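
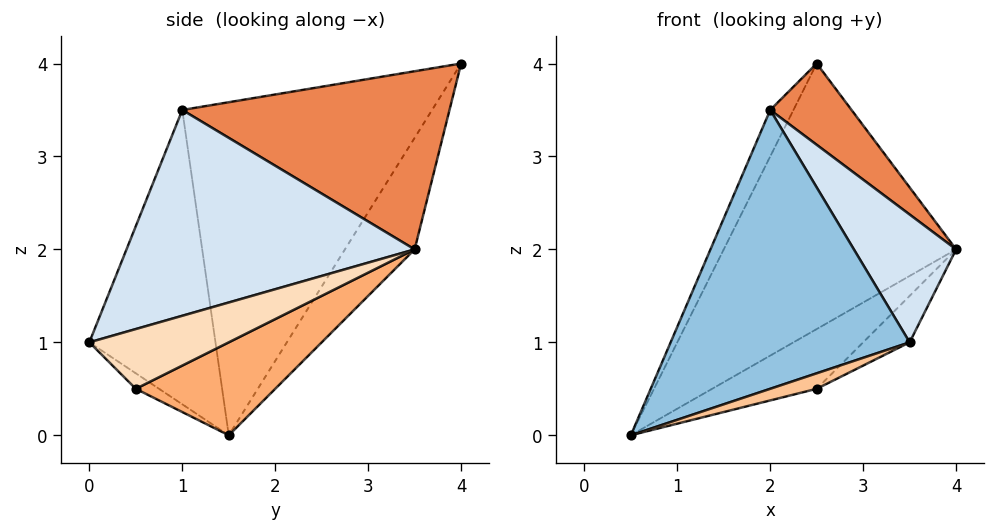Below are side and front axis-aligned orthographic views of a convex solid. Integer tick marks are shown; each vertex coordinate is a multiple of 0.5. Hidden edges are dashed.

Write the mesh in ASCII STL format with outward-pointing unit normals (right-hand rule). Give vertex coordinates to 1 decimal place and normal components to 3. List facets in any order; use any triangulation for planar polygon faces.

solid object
 facet normal -0.262 0.872 -0.414
  outer loop
   vertex 2.5 4.0 4.0
   vertex 4.0 3.5 2.0
   vertex 0.5 1.5 0.0
  endloop
 endfacet
 facet normal -0.465 -0.882 0.073
  outer loop
   vertex 2.0 1.0 3.5
   vertex 0.5 1.5 0.0
   vertex 3.5 0.0 1.0
  endloop
 endfacet
 facet normal -0.911 0.085 0.403
  outer loop
   vertex 2.0 1.0 3.5
   vertex 2.5 4.0 4.0
   vertex 0.5 1.5 0.0
  endloop
 endfacet
 facet normal 0.772 -0.274 0.573
  outer loop
   vertex 2.0 1.0 3.5
   vertex 3.5 0.0 1.0
   vertex 4.0 3.5 2.0
  endloop
 endfacet
 facet normal 0.751 -0.228 0.620
  outer loop
   vertex 2.0 1.0 3.5
   vertex 4.0 3.5 2.0
   vertex 2.5 4.0 4.0
  endloop
 endfacet
 facet normal 0.358 0.268 -0.894
  outer loop
   vertex 2.5 0.5 0.5
   vertex 0.5 1.5 0.0
   vertex 4.0 3.5 2.0
  endloop
 endfacet
 facet normal -0.447 -0.894 0.000
  outer loop
   vertex 2.5 0.5 0.5
   vertex 3.5 0.0 1.0
   vertex 0.5 1.5 0.0
  endloop
 endfacet
 facet normal 0.507 0.169 -0.845
  outer loop
   vertex 2.5 0.5 0.5
   vertex 4.0 3.5 2.0
   vertex 3.5 0.0 1.0
  endloop
 endfacet
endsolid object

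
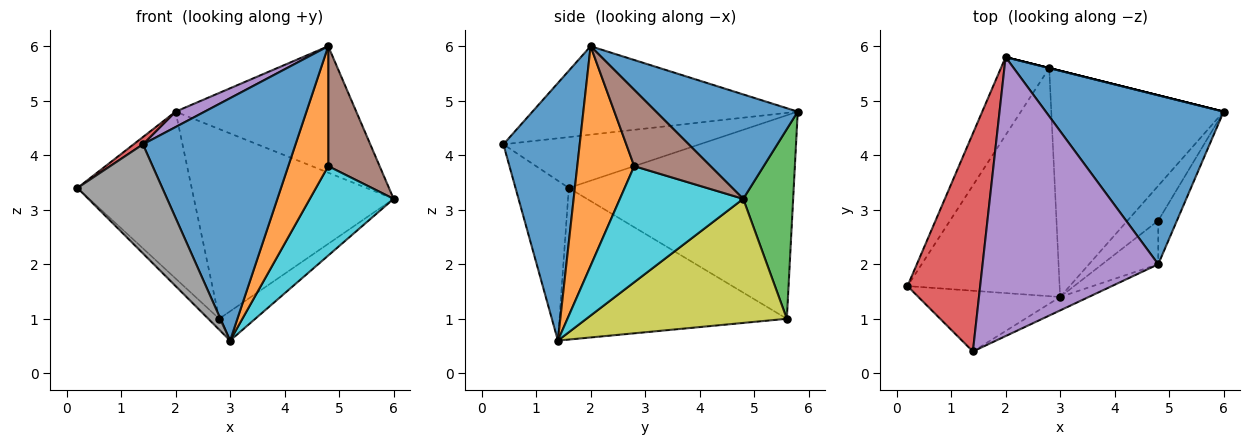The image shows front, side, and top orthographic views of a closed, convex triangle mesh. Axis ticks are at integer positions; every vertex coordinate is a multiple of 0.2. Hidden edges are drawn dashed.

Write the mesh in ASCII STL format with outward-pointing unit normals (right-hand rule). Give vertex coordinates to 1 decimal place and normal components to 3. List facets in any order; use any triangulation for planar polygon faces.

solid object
 facet normal 0.425 0.542 0.725
  outer loop
   vertex 4.8 2.0 6.0
   vertex 6.0 4.8 3.2
   vertex 2.0 5.8 4.8
  endloop
 endfacet
 facet normal -0.872 0.443 -0.207
  outer loop
   vertex 2.8 5.6 1.0
   vertex 0.2 1.6 3.4
   vertex 2.0 5.8 4.8
  endloop
 endfacet
 facet normal 0.243 0.970 0.000
  outer loop
   vertex 2.8 5.6 1.0
   vertex 2.0 5.8 4.8
   vertex 6.0 4.8 3.2
  endloop
 endfacet
 facet normal -0.573 -0.027 0.819
  outer loop
   vertex 1.4 0.4 4.2
   vertex 2.0 5.8 4.8
   vertex 0.2 1.6 3.4
  endloop
 endfacet
 facet normal -0.449 -0.049 0.892
  outer loop
   vertex 1.4 0.4 4.2
   vertex 4.8 2.0 6.0
   vertex 2.0 5.8 4.8
  endloop
 endfacet
 facet normal 0.813 -0.547 -0.199
  outer loop
   vertex 4.8 2.8 3.8
   vertex 6.0 4.8 3.2
   vertex 4.8 2.0 6.0
  endloop
 endfacet
 facet normal -0.705 0.034 -0.708
  outer loop
   vertex 3.0 1.4 0.6
   vertex 0.2 1.6 3.4
   vertex 2.8 5.6 1.0
  endloop
 endfacet
 facet normal -0.481 -0.766 -0.427
  outer loop
   vertex 3.0 1.4 0.6
   vertex 1.4 0.4 4.2
   vertex 0.2 1.6 3.4
  endloop
 endfacet
 facet normal 0.581 0.105 -0.807
  outer loop
   vertex 3.0 1.4 0.6
   vertex 2.8 5.6 1.0
   vertex 6.0 4.8 3.2
  endloop
 endfacet
 facet normal 0.808 -0.549 -0.214
  outer loop
   vertex 3.0 1.4 0.6
   vertex 6.0 4.8 3.2
   vertex 4.8 2.8 3.8
  endloop
 endfacet
 facet normal 0.447 -0.893 -0.050
  outer loop
   vertex 3.0 1.4 0.6
   vertex 4.8 2.0 6.0
   vertex 1.4 0.4 4.2
  endloop
 endfacet
 facet normal 0.801 -0.562 -0.205
  outer loop
   vertex 3.0 1.4 0.6
   vertex 4.8 2.8 3.8
   vertex 4.8 2.0 6.0
  endloop
 endfacet
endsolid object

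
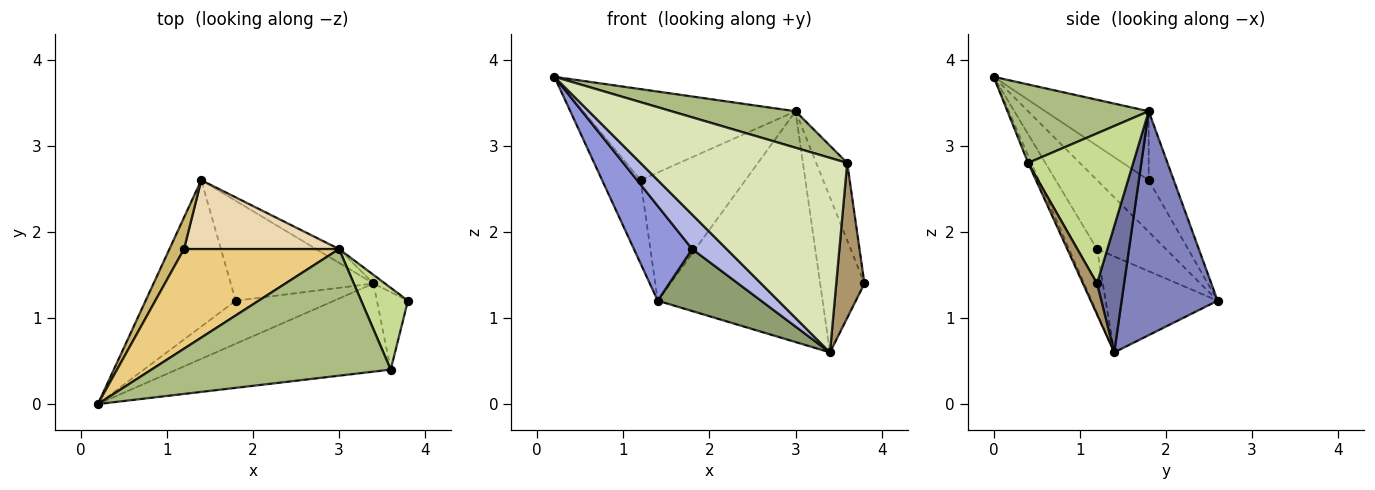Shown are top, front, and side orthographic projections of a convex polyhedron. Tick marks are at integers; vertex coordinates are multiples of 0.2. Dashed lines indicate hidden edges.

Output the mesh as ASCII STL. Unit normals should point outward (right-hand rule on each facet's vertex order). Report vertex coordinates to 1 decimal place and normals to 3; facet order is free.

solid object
 facet normal 0.521 0.852 -0.047
  outer loop
   vertex 3.0 1.8 3.4
   vertex 3.8 1.2 1.4
   vertex 3.4 1.4 0.6
  endloop
 endfacet
 facet normal 0.502 0.863 -0.052
  outer loop
   vertex 3.0 1.8 3.4
   vertex 3.4 1.4 0.6
   vertex 1.4 2.6 1.2
  endloop
 endfacet
 facet normal -0.540 -0.457 -0.706
  outer loop
   vertex 1.8 1.2 1.8
   vertex 0.2 0.0 3.8
   vertex 1.4 2.6 1.2
  endloop
 endfacet
 facet normal -0.453 -0.557 -0.696
  outer loop
   vertex 1.8 1.2 1.8
   vertex 3.4 1.4 0.6
   vertex 0.2 0.0 3.8
  endloop
 endfacet
 facet normal -0.496 -0.458 -0.738
  outer loop
   vertex 1.8 1.2 1.8
   vertex 1.4 2.6 1.2
   vertex 3.4 1.4 0.6
  endloop
 endfacet
 facet normal 0.301 -0.264 0.916
  outer loop
   vertex 3.6 0.4 2.8
   vertex 3.0 1.8 3.4
   vertex 0.2 0.0 3.8
  endloop
 endfacet
 facet normal 0.919 0.271 0.286
  outer loop
   vertex 3.6 0.4 2.8
   vertex 3.8 1.2 1.4
   vertex 3.0 1.8 3.4
  endloop
 endfacet
 facet normal -0.014 -0.911 -0.413
  outer loop
   vertex 3.6 0.4 2.8
   vertex 0.2 0.0 3.8
   vertex 3.4 1.4 0.6
  endloop
 endfacet
 facet normal 0.408 -0.816 -0.408
  outer loop
   vertex 3.6 0.4 2.8
   vertex 3.4 1.4 0.6
   vertex 3.8 1.2 1.4
  endloop
 endfacet
 facet normal -0.783 0.582 0.221
  outer loop
   vertex 1.2 1.8 2.6
   vertex 1.4 2.6 1.2
   vertex 0.2 0.0 3.8
  endloop
 endfacet
 facet normal -0.312 0.641 0.701
  outer loop
   vertex 1.2 1.8 2.6
   vertex 0.2 0.0 3.8
   vertex 3.0 1.8 3.4
  endloop
 endfacet
 facet normal -0.206 0.862 0.463
  outer loop
   vertex 1.2 1.8 2.6
   vertex 3.0 1.8 3.4
   vertex 1.4 2.6 1.2
  endloop
 endfacet
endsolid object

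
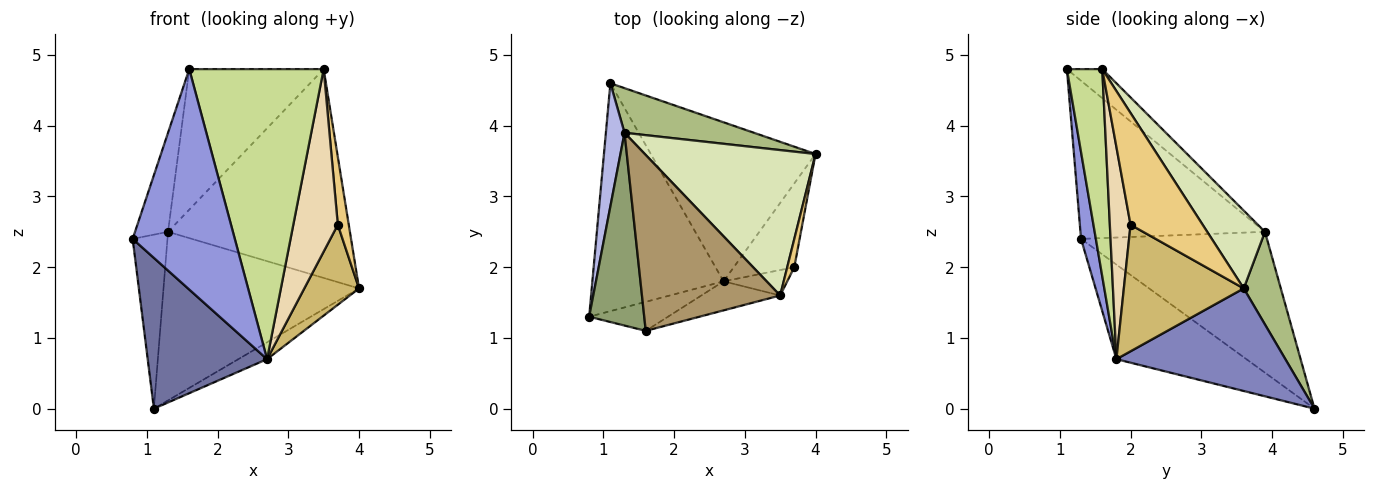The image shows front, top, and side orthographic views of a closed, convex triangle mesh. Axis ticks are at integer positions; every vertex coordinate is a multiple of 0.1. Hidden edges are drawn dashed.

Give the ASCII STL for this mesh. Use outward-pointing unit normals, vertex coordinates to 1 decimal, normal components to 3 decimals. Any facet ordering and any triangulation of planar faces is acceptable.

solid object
 facet normal -0.515 -0.473 -0.715
  outer loop
   vertex 2.7 1.8 0.7
   vertex 0.8 1.3 2.4
   vertex 1.1 4.6 0.0
  endloop
 endfacet
 facet normal 0.526 0.089 -0.845
  outer loop
   vertex 2.7 1.8 0.7
   vertex 1.1 4.6 0.0
   vertex 4.0 3.6 1.7
  endloop
 endfacet
 facet normal 0.143 -0.981 -0.129
  outer loop
   vertex 2.7 1.8 0.7
   vertex 1.6 1.1 4.8
   vertex 0.8 1.3 2.4
  endloop
 endfacet
 facet normal -0.975 0.182 0.129
  outer loop
   vertex 1.3 3.9 2.5
   vertex 1.1 4.6 0.0
   vertex 0.8 1.3 2.4
  endloop
 endfacet
 facet normal -0.931 0.167 0.324
  outer loop
   vertex 1.3 3.9 2.5
   vertex 0.8 1.3 2.4
   vertex 1.6 1.1 4.8
  endloop
 endfacet
 facet normal 0.180 0.951 0.252
  outer loop
   vertex 1.3 3.9 2.5
   vertex 4.0 3.6 1.7
   vertex 1.1 4.6 0.0
  endloop
 endfacet
 facet normal 0.253 -0.963 -0.096
  outer loop
   vertex 3.5 1.6 4.8
   vertex 1.6 1.1 4.8
   vertex 2.7 1.8 0.7
  endloop
 endfacet
 facet normal 0.252 0.794 0.553
  outer loop
   vertex 3.5 1.6 4.8
   vertex 4.0 3.6 1.7
   vertex 1.3 3.9 2.5
  endloop
 endfacet
 facet normal -0.162 0.616 0.771
  outer loop
   vertex 3.5 1.6 4.8
   vertex 1.3 3.9 2.5
   vertex 1.6 1.1 4.8
  endloop
 endfacet
 facet normal 0.834 -0.381 -0.399
  outer loop
   vertex 3.7 2.0 2.6
   vertex 2.7 1.8 0.7
   vertex 4.0 3.6 1.7
  endloop
 endfacet
 facet normal 0.987 -0.150 0.062
  outer loop
   vertex 3.7 2.0 2.6
   vertex 4.0 3.6 1.7
   vertex 3.5 1.6 4.8
  endloop
 endfacet
 facet normal 0.418 -0.900 -0.126
  outer loop
   vertex 3.7 2.0 2.6
   vertex 3.5 1.6 4.8
   vertex 2.7 1.8 0.7
  endloop
 endfacet
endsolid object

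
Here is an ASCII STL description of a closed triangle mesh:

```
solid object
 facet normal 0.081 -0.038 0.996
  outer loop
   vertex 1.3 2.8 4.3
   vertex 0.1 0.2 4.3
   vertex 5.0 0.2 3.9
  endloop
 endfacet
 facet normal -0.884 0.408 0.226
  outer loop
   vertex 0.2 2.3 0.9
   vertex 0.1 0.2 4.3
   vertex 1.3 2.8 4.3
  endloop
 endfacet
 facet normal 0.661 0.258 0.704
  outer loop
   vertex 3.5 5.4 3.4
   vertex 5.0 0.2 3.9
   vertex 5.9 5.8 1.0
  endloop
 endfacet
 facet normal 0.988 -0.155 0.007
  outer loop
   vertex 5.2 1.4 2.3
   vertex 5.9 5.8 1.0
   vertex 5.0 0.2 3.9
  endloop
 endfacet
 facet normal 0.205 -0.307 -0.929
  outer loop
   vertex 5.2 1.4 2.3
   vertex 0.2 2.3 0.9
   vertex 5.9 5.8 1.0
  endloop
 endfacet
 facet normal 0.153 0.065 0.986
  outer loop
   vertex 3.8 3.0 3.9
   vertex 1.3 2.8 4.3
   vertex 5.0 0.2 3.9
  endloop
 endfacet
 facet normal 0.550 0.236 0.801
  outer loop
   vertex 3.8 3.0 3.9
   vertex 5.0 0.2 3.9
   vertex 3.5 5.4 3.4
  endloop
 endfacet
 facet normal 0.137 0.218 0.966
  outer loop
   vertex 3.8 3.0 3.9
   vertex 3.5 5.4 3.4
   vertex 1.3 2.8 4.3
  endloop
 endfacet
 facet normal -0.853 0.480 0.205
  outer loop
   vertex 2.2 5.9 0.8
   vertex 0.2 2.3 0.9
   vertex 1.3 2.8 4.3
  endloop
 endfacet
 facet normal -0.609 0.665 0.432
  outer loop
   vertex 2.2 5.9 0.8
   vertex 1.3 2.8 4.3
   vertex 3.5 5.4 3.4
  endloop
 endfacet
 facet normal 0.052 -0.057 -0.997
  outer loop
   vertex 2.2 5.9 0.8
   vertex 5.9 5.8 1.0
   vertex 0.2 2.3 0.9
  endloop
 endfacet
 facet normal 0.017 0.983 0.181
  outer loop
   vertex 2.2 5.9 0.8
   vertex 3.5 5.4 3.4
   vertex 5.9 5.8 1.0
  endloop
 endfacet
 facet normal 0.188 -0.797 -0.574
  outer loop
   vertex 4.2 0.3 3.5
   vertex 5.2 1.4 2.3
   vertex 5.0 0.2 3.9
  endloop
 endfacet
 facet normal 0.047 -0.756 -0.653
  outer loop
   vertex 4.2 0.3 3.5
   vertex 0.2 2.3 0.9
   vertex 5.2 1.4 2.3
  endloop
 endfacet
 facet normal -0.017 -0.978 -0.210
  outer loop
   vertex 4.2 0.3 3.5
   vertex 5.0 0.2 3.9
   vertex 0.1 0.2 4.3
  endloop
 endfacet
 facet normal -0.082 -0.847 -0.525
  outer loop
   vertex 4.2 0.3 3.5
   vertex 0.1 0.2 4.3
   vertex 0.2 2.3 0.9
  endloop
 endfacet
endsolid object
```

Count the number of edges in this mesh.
24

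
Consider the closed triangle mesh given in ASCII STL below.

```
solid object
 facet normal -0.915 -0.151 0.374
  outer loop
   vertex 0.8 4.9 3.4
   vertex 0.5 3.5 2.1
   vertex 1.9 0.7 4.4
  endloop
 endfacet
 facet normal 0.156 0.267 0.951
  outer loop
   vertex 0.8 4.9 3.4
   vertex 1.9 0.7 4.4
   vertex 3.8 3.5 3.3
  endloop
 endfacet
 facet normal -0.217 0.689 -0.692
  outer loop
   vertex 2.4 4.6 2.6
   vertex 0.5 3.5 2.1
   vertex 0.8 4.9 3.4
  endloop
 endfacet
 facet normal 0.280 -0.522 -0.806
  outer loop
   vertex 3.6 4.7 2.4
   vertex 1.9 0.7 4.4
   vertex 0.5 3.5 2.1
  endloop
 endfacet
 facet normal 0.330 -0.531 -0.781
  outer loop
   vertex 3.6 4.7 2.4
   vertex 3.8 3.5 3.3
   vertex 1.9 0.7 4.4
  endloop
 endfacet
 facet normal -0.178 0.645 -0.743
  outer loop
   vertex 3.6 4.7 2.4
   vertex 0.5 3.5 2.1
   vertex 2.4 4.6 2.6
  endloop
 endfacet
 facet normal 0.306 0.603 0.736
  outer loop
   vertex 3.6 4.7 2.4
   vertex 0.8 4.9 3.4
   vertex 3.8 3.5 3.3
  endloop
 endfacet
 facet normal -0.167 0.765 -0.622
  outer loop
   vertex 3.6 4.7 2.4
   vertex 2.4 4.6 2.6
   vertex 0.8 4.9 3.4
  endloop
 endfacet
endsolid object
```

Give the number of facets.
8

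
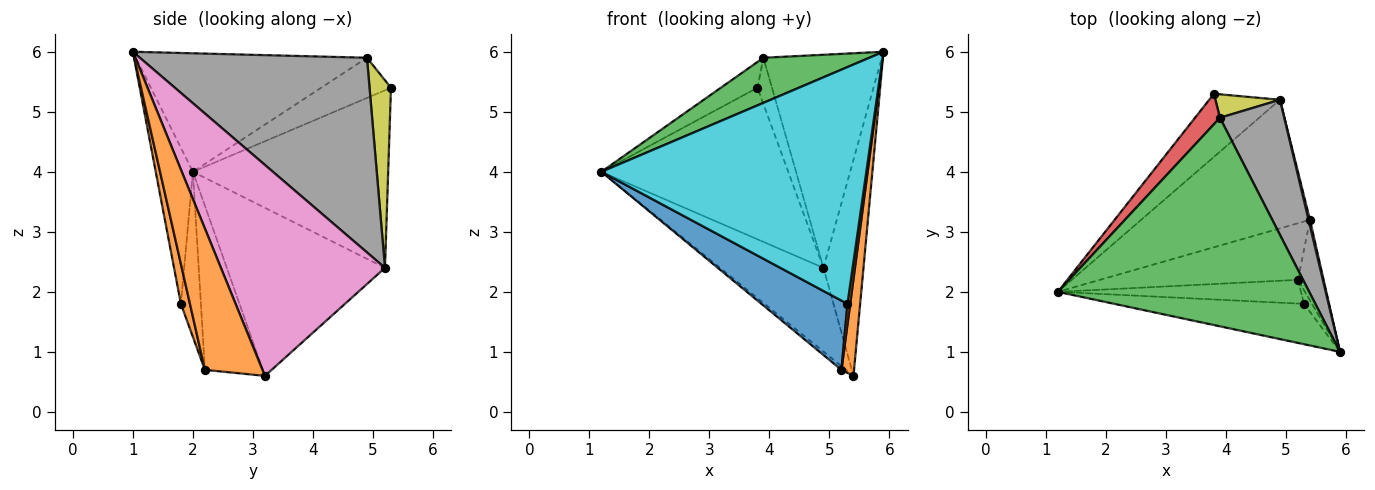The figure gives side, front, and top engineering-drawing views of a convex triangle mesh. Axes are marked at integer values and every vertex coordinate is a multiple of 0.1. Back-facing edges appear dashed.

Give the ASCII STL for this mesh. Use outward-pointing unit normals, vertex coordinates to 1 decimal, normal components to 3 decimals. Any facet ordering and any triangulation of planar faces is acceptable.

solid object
 facet normal -0.637 0.050 -0.769
  outer loop
   vertex 5.2 2.2 0.7
   vertex 1.2 2.0 4.0
   vertex 5.4 3.2 0.6
  endloop
 endfacet
 facet normal 0.962 -0.210 -0.175
  outer loop
   vertex 5.2 2.2 0.7
   vertex 5.4 3.2 0.6
   vertex 5.9 1.0 6.0
  endloop
 endfacet
 facet normal -0.419 -0.192 0.888
  outer loop
   vertex 3.9 4.9 5.9
   vertex 1.2 2.0 4.0
   vertex 5.9 1.0 6.0
  endloop
 endfacet
 facet normal -0.776 0.407 0.481
  outer loop
   vertex 3.9 4.9 5.9
   vertex 3.8 5.3 5.4
   vertex 1.2 2.0 4.0
  endloop
 endfacet
 facet normal -0.694 0.664 -0.277
  outer loop
   vertex 4.9 5.2 2.4
   vertex 1.2 2.0 4.0
   vertex 3.8 5.3 5.4
  endloop
 endfacet
 facet normal -0.641 0.419 -0.643
  outer loop
   vertex 4.9 5.2 2.4
   vertex 5.4 3.2 0.6
   vertex 1.2 2.0 4.0
  endloop
 endfacet
 facet normal 0.971 0.237 0.007
  outer loop
   vertex 4.9 5.2 2.4
   vertex 5.9 1.0 6.0
   vertex 5.4 3.2 0.6
  endloop
 endfacet
 facet normal 0.851 0.444 0.281
  outer loop
   vertex 4.9 5.2 2.4
   vertex 3.9 4.9 5.9
   vertex 5.9 1.0 6.0
  endloop
 endfacet
 facet normal 0.795 0.541 0.274
  outer loop
   vertex 4.9 5.2 2.4
   vertex 3.8 5.3 5.4
   vertex 3.9 4.9 5.9
  endloop
 endfacet
 facet normal -0.137 -0.976 -0.166
  outer loop
   vertex 5.3 1.8 1.8
   vertex 5.9 1.0 6.0
   vertex 1.2 2.0 4.0
  endloop
 endfacet
 facet normal -0.215 -0.924 -0.316
  outer loop
   vertex 5.3 1.8 1.8
   vertex 1.2 2.0 4.0
   vertex 5.2 2.2 0.7
  endloop
 endfacet
 facet normal 0.941 -0.282 -0.188
  outer loop
   vertex 5.3 1.8 1.8
   vertex 5.2 2.2 0.7
   vertex 5.9 1.0 6.0
  endloop
 endfacet
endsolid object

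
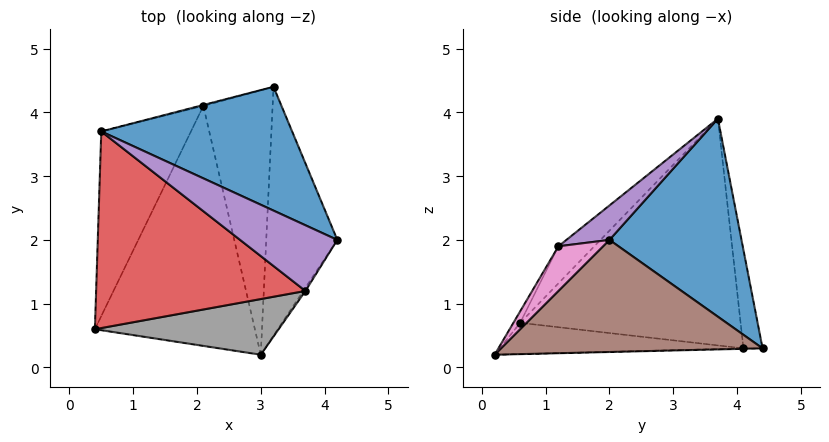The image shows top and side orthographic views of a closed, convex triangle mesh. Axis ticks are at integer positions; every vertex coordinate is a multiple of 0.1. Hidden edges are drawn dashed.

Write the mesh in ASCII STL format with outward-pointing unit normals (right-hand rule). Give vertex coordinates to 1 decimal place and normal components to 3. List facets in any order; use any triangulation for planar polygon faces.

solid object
 facet normal 0.565 0.621 0.544
  outer loop
   vertex 3.2 4.4 0.3
   vertex 0.5 3.7 3.9
   vertex 4.2 2.0 2.0
  endloop
 endfacet
 facet normal -0.861 0.379 -0.340
  outer loop
   vertex 2.1 4.1 0.3
   vertex 0.4 0.6 0.7
   vertex 0.5 3.7 3.9
  endloop
 endfacet
 facet normal -0.263 0.965 -0.010
  outer loop
   vertex 2.1 4.1 0.3
   vertex 0.5 3.7 3.9
   vertex 3.2 4.4 0.3
  endloop
 endfacet
 facet normal -0.123 -0.711 0.693
  outer loop
   vertex 3.7 1.2 1.9
   vertex 0.5 3.7 3.9
   vertex 0.4 0.6 0.7
  endloop
 endfacet
 facet normal 0.317 -0.310 0.896
  outer loop
   vertex 3.7 1.2 1.9
   vertex 4.2 2.0 2.0
   vertex 0.5 3.7 3.9
  endloop
 endfacet
 facet normal 0.844 -0.027 -0.535
  outer loop
   vertex 3.0 0.2 0.2
   vertex 3.2 4.4 0.3
   vertex 4.2 2.0 2.0
  endloop
 endfacet
 facet normal 0.850 -0.526 -0.040
  outer loop
   vertex 3.0 0.2 0.2
   vertex 4.2 2.0 2.0
   vertex 3.7 1.2 1.9
  endloop
 endfacet
 facet normal -0.032 -0.856 0.517
  outer loop
   vertex 3.0 0.2 0.2
   vertex 3.7 1.2 1.9
   vertex 0.4 0.6 0.7
  endloop
 endfacet
 facet normal -0.192 -0.019 -0.981
  outer loop
   vertex 3.0 0.2 0.2
   vertex 0.4 0.6 0.7
   vertex 2.1 4.1 0.3
  endloop
 endfacet
 facet normal -0.007 0.024 -1.000
  outer loop
   vertex 3.0 0.2 0.2
   vertex 2.1 4.1 0.3
   vertex 3.2 4.4 0.3
  endloop
 endfacet
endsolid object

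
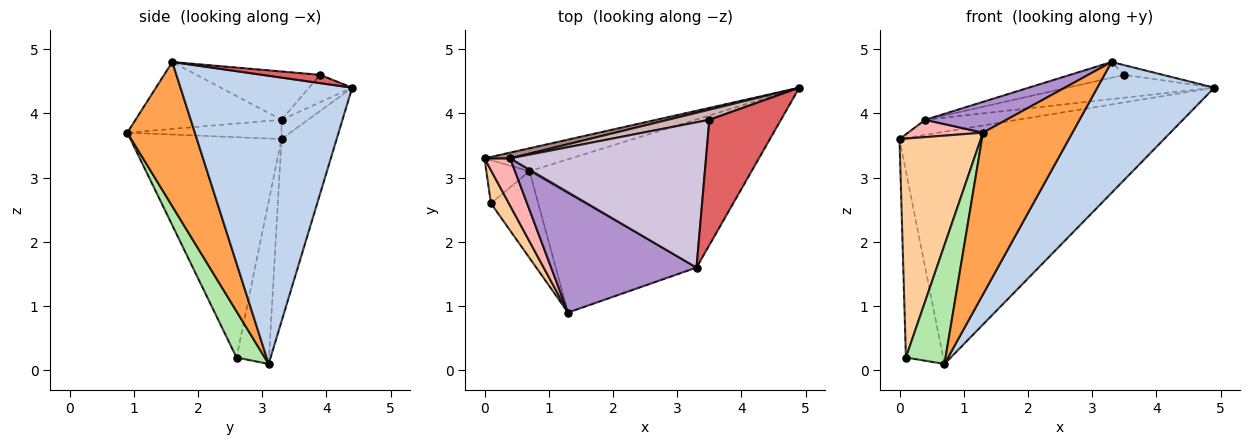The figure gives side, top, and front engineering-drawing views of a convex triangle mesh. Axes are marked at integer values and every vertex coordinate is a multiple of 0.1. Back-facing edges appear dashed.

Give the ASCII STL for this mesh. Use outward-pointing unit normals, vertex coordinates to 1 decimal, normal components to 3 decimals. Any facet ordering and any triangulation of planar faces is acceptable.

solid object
 facet normal -0.203 0.974 -0.096
  outer loop
   vertex 0.7 3.1 0.1
   vertex 0.0 3.3 3.6
   vertex 4.9 4.4 4.4
  endloop
 endfacet
 facet normal 0.697 -0.475 -0.537
  outer loop
   vertex 3.3 1.6 4.8
   vertex 0.7 3.1 0.1
   vertex 4.9 4.4 4.4
  endloop
 endfacet
 facet normal 0.520 -0.688 -0.507
  outer loop
   vertex 3.3 1.6 4.8
   vertex 1.3 0.9 3.7
   vertex 0.7 3.1 0.1
  endloop
 endfacet
 facet normal -0.878 -0.473 0.072
  outer loop
   vertex 0.1 2.6 0.2
   vertex 1.3 0.9 3.7
   vertex 0.0 3.3 3.6
  endloop
 endfacet
 facet normal -0.647 0.743 -0.172
  outer loop
   vertex 0.1 2.6 0.2
   vertex 0.0 3.3 3.6
   vertex 0.7 3.1 0.1
  endloop
 endfacet
 facet normal 0.498 -0.700 -0.511
  outer loop
   vertex 0.1 2.6 0.2
   vertex 0.7 3.1 0.1
   vertex 1.3 0.9 3.7
  endloop
 endfacet
 facet normal 0.114 0.076 0.991
  outer loop
   vertex 3.5 3.9 4.6
   vertex 3.3 1.6 4.8
   vertex 4.9 4.4 4.4
  endloop
 endfacet
 facet normal -0.576 -0.280 0.768
  outer loop
   vertex 0.4 3.3 3.9
   vertex 0.0 3.3 3.6
   vertex 1.3 0.9 3.7
  endloop
 endfacet
 facet normal -0.407 -0.226 0.885
  outer loop
   vertex 0.4 3.3 3.9
   vertex 1.3 0.9 3.7
   vertex 3.3 1.6 4.8
  endloop
 endfacet
 facet normal -0.238 0.105 0.966
  outer loop
   vertex 0.4 3.3 3.9
   vertex 3.3 1.6 4.8
   vertex 3.5 3.9 4.6
  endloop
 endfacet
 facet normal -0.259 0.902 0.345
  outer loop
   vertex 0.4 3.3 3.9
   vertex 4.9 4.4 4.4
   vertex 0.0 3.3 3.6
  endloop
 endfacet
 facet normal -0.259 0.883 0.392
  outer loop
   vertex 0.4 3.3 3.9
   vertex 3.5 3.9 4.6
   vertex 4.9 4.4 4.4
  endloop
 endfacet
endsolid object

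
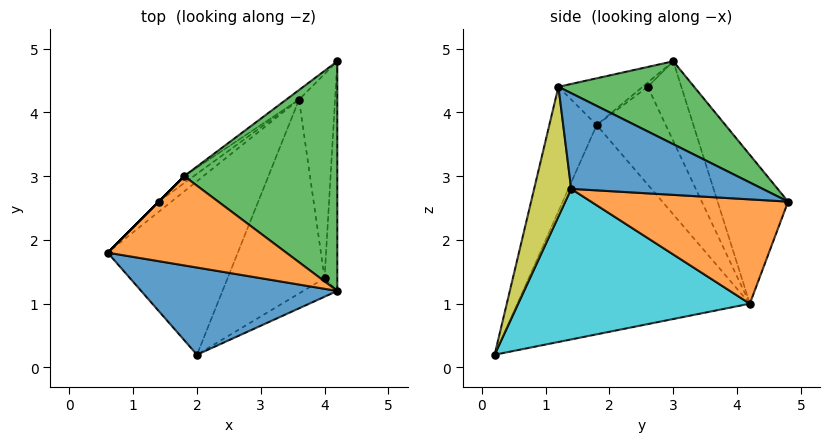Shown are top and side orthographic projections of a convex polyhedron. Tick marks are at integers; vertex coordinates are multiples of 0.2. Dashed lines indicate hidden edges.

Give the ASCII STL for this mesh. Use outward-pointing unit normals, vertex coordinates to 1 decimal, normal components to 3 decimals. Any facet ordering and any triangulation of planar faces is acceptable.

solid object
 facet normal -0.208 -0.921 0.328
  outer loop
   vertex 4.2 1.2 4.4
   vertex 0.6 1.8 3.8
   vertex 2.0 0.2 0.2
  endloop
 endfacet
 facet normal -0.222 -0.484 0.847
  outer loop
   vertex 4.2 1.2 4.4
   vertex 1.8 3.0 4.8
   vertex 0.6 1.8 3.8
  endloop
 endfacet
 facet normal 0.436 0.402 0.805
  outer loop
   vertex 4.2 1.2 4.4
   vertex 4.2 4.8 2.6
   vertex 1.8 3.0 4.8
  endloop
 endfacet
 facet normal -0.776 0.407 -0.482
  outer loop
   vertex 3.6 4.2 1.0
   vertex 2.0 0.2 0.2
   vertex 0.6 1.8 3.8
  endloop
 endfacet
 facet normal -0.630 0.774 -0.054
  outer loop
   vertex 3.6 4.2 1.0
   vertex 1.8 3.0 4.8
   vertex 4.2 4.8 2.6
  endloop
 endfacet
 facet normal -0.707 0.707 0.000
  outer loop
   vertex 1.4 2.6 4.4
   vertex 0.6 1.8 3.8
   vertex 1.8 3.0 4.8
  endloop
 endfacet
 facet normal -0.671 0.736 -0.087
  outer loop
   vertex 1.4 2.6 4.4
   vertex 3.6 4.2 1.0
   vertex 0.6 1.8 3.8
  endloop
 endfacet
 facet normal -0.664 0.744 -0.080
  outer loop
   vertex 1.4 2.6 4.4
   vertex 1.8 3.0 4.8
   vertex 3.6 4.2 1.0
  endloop
 endfacet
 facet normal 0.663 -0.728 -0.174
  outer loop
   vertex 4.0 1.4 2.8
   vertex 4.2 1.2 4.4
   vertex 2.0 0.2 0.2
  endloop
 endfacet
 facet normal 0.820 -0.222 -0.528
  outer loop
   vertex 4.0 1.4 2.8
   vertex 2.0 0.2 0.2
   vertex 3.6 4.2 1.0
  endloop
 endfacet
 facet normal 0.989 -0.066 -0.132
  outer loop
   vertex 4.0 1.4 2.8
   vertex 4.2 4.8 2.6
   vertex 4.2 1.2 4.4
  endloop
 endfacet
 facet normal 0.943 -0.075 -0.326
  outer loop
   vertex 4.0 1.4 2.8
   vertex 3.6 4.2 1.0
   vertex 4.2 4.8 2.6
  endloop
 endfacet
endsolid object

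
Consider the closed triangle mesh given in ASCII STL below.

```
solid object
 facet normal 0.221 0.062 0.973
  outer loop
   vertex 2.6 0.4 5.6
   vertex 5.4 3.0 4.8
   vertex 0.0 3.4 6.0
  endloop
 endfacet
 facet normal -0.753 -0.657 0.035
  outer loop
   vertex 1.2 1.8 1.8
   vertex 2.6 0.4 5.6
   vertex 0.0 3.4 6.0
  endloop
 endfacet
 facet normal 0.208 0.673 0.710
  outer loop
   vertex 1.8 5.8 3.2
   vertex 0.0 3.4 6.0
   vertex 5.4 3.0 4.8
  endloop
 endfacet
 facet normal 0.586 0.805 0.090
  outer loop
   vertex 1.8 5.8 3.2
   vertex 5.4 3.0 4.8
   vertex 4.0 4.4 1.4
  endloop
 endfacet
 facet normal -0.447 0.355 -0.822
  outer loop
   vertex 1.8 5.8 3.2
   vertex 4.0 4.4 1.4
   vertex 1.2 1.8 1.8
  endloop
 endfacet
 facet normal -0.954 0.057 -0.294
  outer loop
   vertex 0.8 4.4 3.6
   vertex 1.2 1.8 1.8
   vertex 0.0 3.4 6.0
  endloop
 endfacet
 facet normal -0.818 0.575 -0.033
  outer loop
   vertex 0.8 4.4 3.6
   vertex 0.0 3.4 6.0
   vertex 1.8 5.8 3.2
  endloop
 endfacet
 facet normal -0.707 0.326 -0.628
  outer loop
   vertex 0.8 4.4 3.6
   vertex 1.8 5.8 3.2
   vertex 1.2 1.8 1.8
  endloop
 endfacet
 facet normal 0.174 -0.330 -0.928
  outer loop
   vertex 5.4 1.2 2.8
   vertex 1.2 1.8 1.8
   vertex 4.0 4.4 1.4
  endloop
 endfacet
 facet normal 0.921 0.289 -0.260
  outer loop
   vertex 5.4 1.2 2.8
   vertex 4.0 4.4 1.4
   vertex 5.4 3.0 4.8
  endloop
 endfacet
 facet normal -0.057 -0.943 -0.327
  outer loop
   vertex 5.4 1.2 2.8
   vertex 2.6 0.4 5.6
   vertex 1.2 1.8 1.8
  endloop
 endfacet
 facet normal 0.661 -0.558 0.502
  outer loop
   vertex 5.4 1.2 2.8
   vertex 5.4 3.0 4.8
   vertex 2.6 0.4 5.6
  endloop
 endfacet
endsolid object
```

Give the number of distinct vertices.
8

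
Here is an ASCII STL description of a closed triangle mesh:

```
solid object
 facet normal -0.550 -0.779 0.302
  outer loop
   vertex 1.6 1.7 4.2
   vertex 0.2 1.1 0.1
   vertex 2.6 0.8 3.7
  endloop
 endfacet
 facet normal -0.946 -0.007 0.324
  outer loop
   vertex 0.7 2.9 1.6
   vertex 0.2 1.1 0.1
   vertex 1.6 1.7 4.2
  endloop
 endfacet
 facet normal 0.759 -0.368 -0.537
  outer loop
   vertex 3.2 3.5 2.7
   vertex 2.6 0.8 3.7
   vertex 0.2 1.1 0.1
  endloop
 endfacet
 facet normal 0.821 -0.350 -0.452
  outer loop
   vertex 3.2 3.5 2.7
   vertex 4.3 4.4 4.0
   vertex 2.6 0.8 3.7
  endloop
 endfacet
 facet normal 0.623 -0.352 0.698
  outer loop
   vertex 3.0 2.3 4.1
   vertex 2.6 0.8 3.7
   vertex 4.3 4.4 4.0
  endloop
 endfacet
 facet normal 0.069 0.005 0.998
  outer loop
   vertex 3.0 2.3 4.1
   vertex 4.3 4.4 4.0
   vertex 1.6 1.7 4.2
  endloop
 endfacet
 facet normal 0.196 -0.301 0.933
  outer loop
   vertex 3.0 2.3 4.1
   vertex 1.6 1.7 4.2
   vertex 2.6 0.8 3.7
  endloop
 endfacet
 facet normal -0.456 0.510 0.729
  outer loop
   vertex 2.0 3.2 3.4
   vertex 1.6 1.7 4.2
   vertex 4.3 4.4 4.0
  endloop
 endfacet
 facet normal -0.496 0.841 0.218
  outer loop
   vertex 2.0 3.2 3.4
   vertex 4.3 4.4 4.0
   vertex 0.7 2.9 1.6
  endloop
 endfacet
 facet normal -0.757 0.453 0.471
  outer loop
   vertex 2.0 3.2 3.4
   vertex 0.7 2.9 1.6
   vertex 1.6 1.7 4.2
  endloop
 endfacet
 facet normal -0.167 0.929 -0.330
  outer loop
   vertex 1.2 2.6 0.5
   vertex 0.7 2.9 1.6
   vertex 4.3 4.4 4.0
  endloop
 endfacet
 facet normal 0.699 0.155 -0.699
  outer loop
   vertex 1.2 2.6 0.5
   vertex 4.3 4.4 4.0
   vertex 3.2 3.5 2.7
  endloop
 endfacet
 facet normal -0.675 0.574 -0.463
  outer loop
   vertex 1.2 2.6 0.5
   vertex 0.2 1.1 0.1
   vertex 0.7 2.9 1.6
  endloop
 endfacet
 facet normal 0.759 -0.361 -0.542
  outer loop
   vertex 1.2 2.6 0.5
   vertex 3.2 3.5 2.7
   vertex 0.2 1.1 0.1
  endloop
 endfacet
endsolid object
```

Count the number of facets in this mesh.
14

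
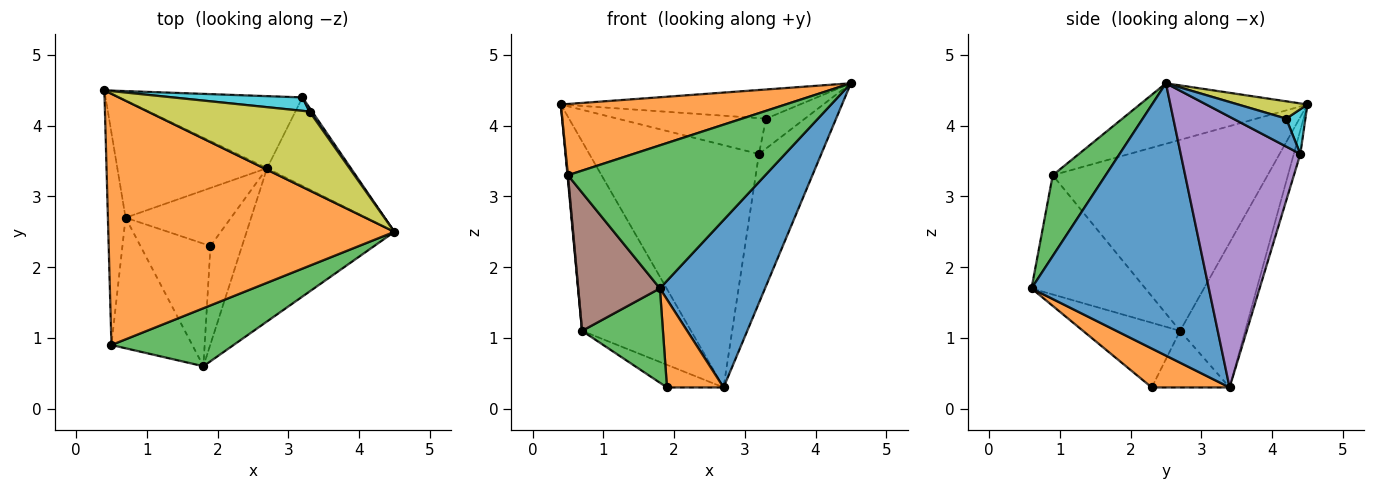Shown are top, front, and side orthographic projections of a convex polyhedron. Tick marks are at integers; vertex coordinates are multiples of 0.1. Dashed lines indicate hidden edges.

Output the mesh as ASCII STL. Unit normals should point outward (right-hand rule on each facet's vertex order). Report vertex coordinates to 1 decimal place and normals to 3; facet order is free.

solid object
 facet normal 0.779 -0.462 -0.423
  outer loop
   vertex 2.7 3.4 0.3
   vertex 4.5 2.5 4.6
   vertex 1.8 0.6 1.7
  endloop
 endfacet
 facet normal -0.199 -0.267 0.943
  outer loop
   vertex 0.5 0.9 3.3
   vertex 4.5 2.5 4.6
   vertex 0.4 4.5 4.3
  endloop
 endfacet
 facet normal 0.241 -0.899 0.365
  outer loop
   vertex 0.5 0.9 3.3
   vertex 1.8 0.6 1.7
   vertex 4.5 2.5 4.6
  endloop
 endfacet
 facet normal -0.037 0.958 -0.285
  outer loop
   vertex 3.2 4.4 3.6
   vertex 2.7 3.4 0.3
   vertex 0.4 4.5 4.3
  endloop
 endfacet
 facet normal 0.855 0.446 -0.265
  outer loop
   vertex 3.2 4.4 3.6
   vertex 4.5 2.5 4.6
   vertex 2.7 3.4 0.3
  endloop
 endfacet
 facet normal -0.712 -0.511 -0.482
  outer loop
   vertex 0.7 2.7 1.1
   vertex 1.8 0.6 1.7
   vertex 0.5 0.9 3.3
  endloop
 endfacet
 facet normal -0.453 0.758 -0.469
  outer loop
   vertex 0.7 2.7 1.1
   vertex 0.4 4.5 4.3
   vertex 2.7 3.4 0.3
  endloop
 endfacet
 facet normal -0.996 -0.002 -0.092
  outer loop
   vertex 0.7 2.7 1.1
   vertex 0.5 0.9 3.3
   vertex 0.4 4.5 4.3
  endloop
 endfacet
 facet normal 0.100 0.345 0.933
  outer loop
   vertex 3.3 4.2 4.1
   vertex 0.4 4.5 4.3
   vertex 4.5 2.5 4.6
  endloop
 endfacet
 facet normal 0.120 0.930 0.348
  outer loop
   vertex 3.3 4.2 4.1
   vertex 3.2 4.4 3.6
   vertex 0.4 4.5 4.3
  endloop
 endfacet
 facet normal 0.804 0.590 0.075
  outer loop
   vertex 3.3 4.2 4.1
   vertex 4.5 2.5 4.6
   vertex 3.2 4.4 3.6
  endloop
 endfacet
 facet normal 0.676 -0.492 -0.549
  outer loop
   vertex 1.9 2.3 0.3
   vertex 2.7 3.4 0.3
   vertex 1.8 0.6 1.7
  endloop
 endfacet
 facet normal -0.590 -0.492 -0.640
  outer loop
   vertex 1.9 2.3 0.3
   vertex 1.8 0.6 1.7
   vertex 0.7 2.7 1.1
  endloop
 endfacet
 facet normal -0.447 0.325 -0.833
  outer loop
   vertex 1.9 2.3 0.3
   vertex 0.7 2.7 1.1
   vertex 2.7 3.4 0.3
  endloop
 endfacet
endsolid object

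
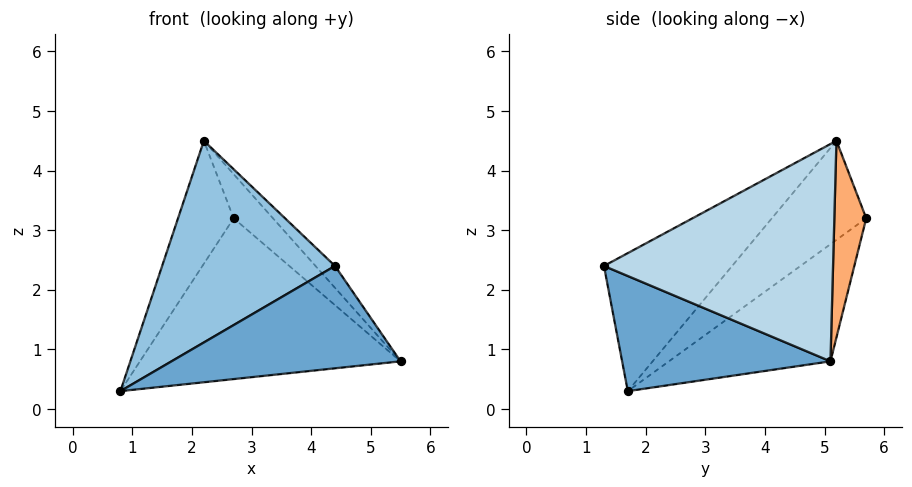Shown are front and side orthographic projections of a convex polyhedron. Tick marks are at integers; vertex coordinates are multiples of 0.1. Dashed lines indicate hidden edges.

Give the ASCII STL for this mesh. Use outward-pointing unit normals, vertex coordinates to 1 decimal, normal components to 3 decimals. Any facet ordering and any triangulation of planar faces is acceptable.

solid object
 facet normal 0.411 -0.452 -0.791
  outer loop
   vertex 4.4 1.3 2.4
   vertex 0.8 1.7 0.3
   vertex 5.5 5.1 0.8
  endloop
 endfacet
 facet normal -0.450 -0.607 0.655
  outer loop
   vertex 2.2 5.2 4.5
   vertex 0.8 1.7 0.3
   vertex 4.4 1.3 2.4
  endloop
 endfacet
 facet normal 0.746 0.063 0.663
  outer loop
   vertex 2.2 5.2 4.5
   vertex 4.4 1.3 2.4
   vertex 5.5 5.1 0.8
  endloop
 endfacet
 facet normal -0.406 0.655 -0.637
  outer loop
   vertex 2.7 5.7 3.2
   vertex 5.5 5.1 0.8
   vertex 0.8 1.7 0.3
  endloop
 endfacet
 facet normal -0.854 0.503 -0.135
  outer loop
   vertex 2.7 5.7 3.2
   vertex 0.8 1.7 0.3
   vertex 2.2 5.2 4.5
  endloop
 endfacet
 facet normal 0.554 0.683 0.476
  outer loop
   vertex 2.7 5.7 3.2
   vertex 2.2 5.2 4.5
   vertex 5.5 5.1 0.8
  endloop
 endfacet
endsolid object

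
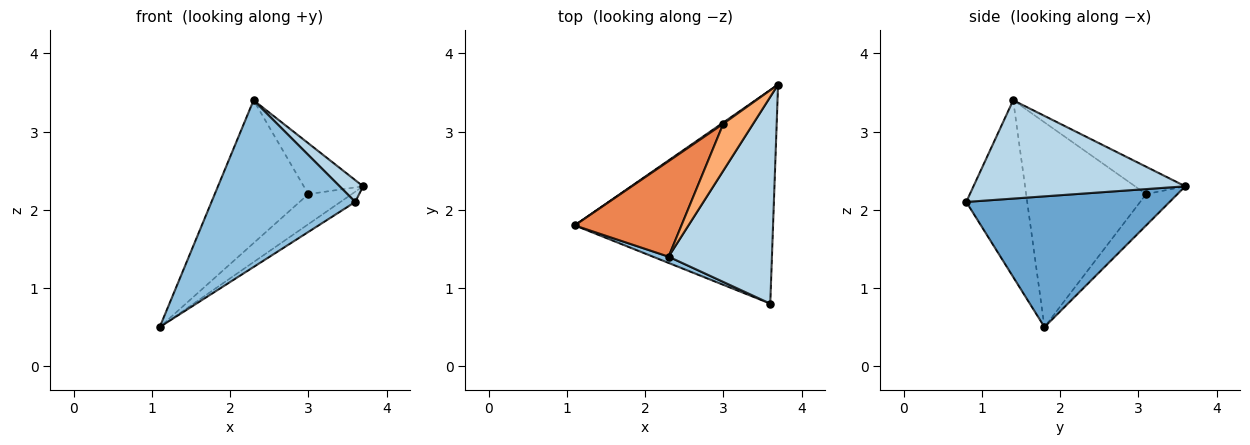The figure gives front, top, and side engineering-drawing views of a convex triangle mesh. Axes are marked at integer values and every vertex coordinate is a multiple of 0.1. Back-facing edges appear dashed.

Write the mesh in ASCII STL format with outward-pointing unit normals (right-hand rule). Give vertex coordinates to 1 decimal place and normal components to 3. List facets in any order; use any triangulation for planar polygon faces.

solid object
 facet normal 0.550 0.040 -0.834
  outer loop
   vertex 3.6 0.8 2.1
   vertex 1.1 1.8 0.5
   vertex 3.7 3.6 2.3
  endloop
 endfacet
 facet normal -0.390 -0.920 0.035
  outer loop
   vertex 2.3 1.4 3.4
   vertex 1.1 1.8 0.5
   vertex 3.6 0.8 2.1
  endloop
 endfacet
 facet normal 0.687 -0.076 0.722
  outer loop
   vertex 2.3 1.4 3.4
   vertex 3.6 0.8 2.1
   vertex 3.7 3.6 2.3
  endloop
 endfacet
 facet normal -0.584 0.811 0.032
  outer loop
   vertex 3.0 3.1 2.2
   vertex 3.7 3.6 2.3
   vertex 1.1 1.8 0.5
  endloop
 endfacet
 facet normal -0.729 0.569 0.380
  outer loop
   vertex 3.0 3.1 2.2
   vertex 1.1 1.8 0.5
   vertex 2.3 1.4 3.4
  endloop
 endfacet
 facet normal -0.528 0.624 0.576
  outer loop
   vertex 3.0 3.1 2.2
   vertex 2.3 1.4 3.4
   vertex 3.7 3.6 2.3
  endloop
 endfacet
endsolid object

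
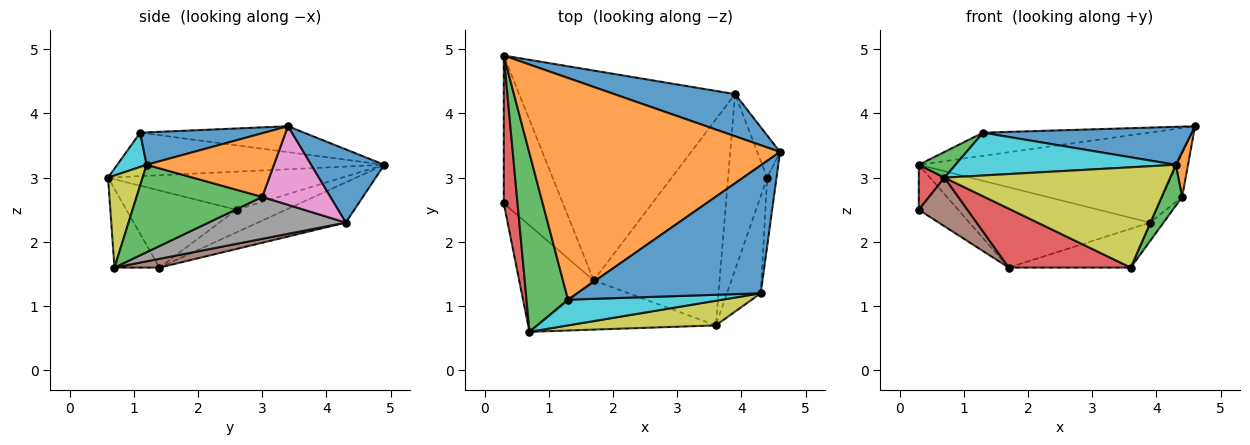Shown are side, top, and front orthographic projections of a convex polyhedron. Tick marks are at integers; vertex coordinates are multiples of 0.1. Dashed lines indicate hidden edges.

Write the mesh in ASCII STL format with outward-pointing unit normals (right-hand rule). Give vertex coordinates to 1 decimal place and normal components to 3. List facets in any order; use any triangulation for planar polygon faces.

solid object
 facet normal 0.249 0.877 0.410
  outer loop
   vertex 3.9 4.3 2.3
   vertex 0.3 4.9 3.2
   vertex 4.6 3.4 3.8
  endloop
 endfacet
 facet normal -0.102 0.103 0.989
  outer loop
   vertex 1.3 1.1 3.7
   vertex 4.6 3.4 3.8
   vertex 0.3 4.9 3.2
  endloop
 endfacet
 facet normal -0.720 -0.099 0.687
  outer loop
   vertex 1.3 1.1 3.7
   vertex 0.3 4.9 3.2
   vertex 0.7 0.6 3.0
  endloop
 endfacet
 facet normal -0.272 -0.739 -0.617
  outer loop
   vertex 1.7 1.4 1.6
   vertex 3.6 0.7 1.6
   vertex 0.7 0.6 3.0
  endloop
 endfacet
 facet normal -0.171 0.352 -0.920
  outer loop
   vertex 1.7 1.4 1.6
   vertex 0.3 4.9 3.2
   vertex 3.9 4.3 2.3
  endloop
 endfacet
 facet normal 0.068 0.185 -0.980
  outer loop
   vertex 1.7 1.4 1.6
   vertex 3.9 4.3 2.3
   vertex 3.6 0.7 1.6
  endloop
 endfacet
 facet normal 0.924 0.273 -0.267
  outer loop
   vertex 4.4 3.0 2.7
   vertex 3.9 4.3 2.3
   vertex 4.6 3.4 3.8
  endloop
 endfacet
 facet normal 0.730 0.071 -0.680
  outer loop
   vertex 4.4 3.0 2.7
   vertex 3.6 0.7 1.6
   vertex 3.9 4.3 2.3
  endloop
 endfacet
 facet normal 0.147 -0.961 0.236
  outer loop
   vertex 4.3 1.2 3.2
   vertex 0.7 0.6 3.0
   vertex 3.6 0.7 1.6
  endloop
 endfacet
 facet normal 0.114 -0.852 0.511
  outer loop
   vertex 4.3 1.2 3.2
   vertex 1.3 1.1 3.7
   vertex 0.7 0.6 3.0
  endloop
 endfacet
 facet normal 0.167 -0.281 0.945
  outer loop
   vertex 4.3 1.2 3.2
   vertex 4.6 3.4 3.8
   vertex 1.3 1.1 3.7
  endloop
 endfacet
 facet normal 0.985 -0.095 -0.145
  outer loop
   vertex 4.3 1.2 3.2
   vertex 4.4 3.0 2.7
   vertex 4.6 3.4 3.8
  endloop
 endfacet
 facet normal 0.922 -0.150 -0.356
  outer loop
   vertex 4.3 1.2 3.2
   vertex 3.6 0.7 1.6
   vertex 4.4 3.0 2.7
  endloop
 endfacet
 facet normal -0.936 -0.103 0.338
  outer loop
   vertex 0.3 2.6 2.5
   vertex 0.7 0.6 3.0
   vertex 0.3 4.9 3.2
  endloop
 endfacet
 facet normal -0.343 0.273 -0.899
  outer loop
   vertex 0.3 2.6 2.5
   vertex 0.3 4.9 3.2
   vertex 1.7 1.4 1.6
  endloop
 endfacet
 facet normal -0.685 -0.303 -0.662
  outer loop
   vertex 0.3 2.6 2.5
   vertex 1.7 1.4 1.6
   vertex 0.7 0.6 3.0
  endloop
 endfacet
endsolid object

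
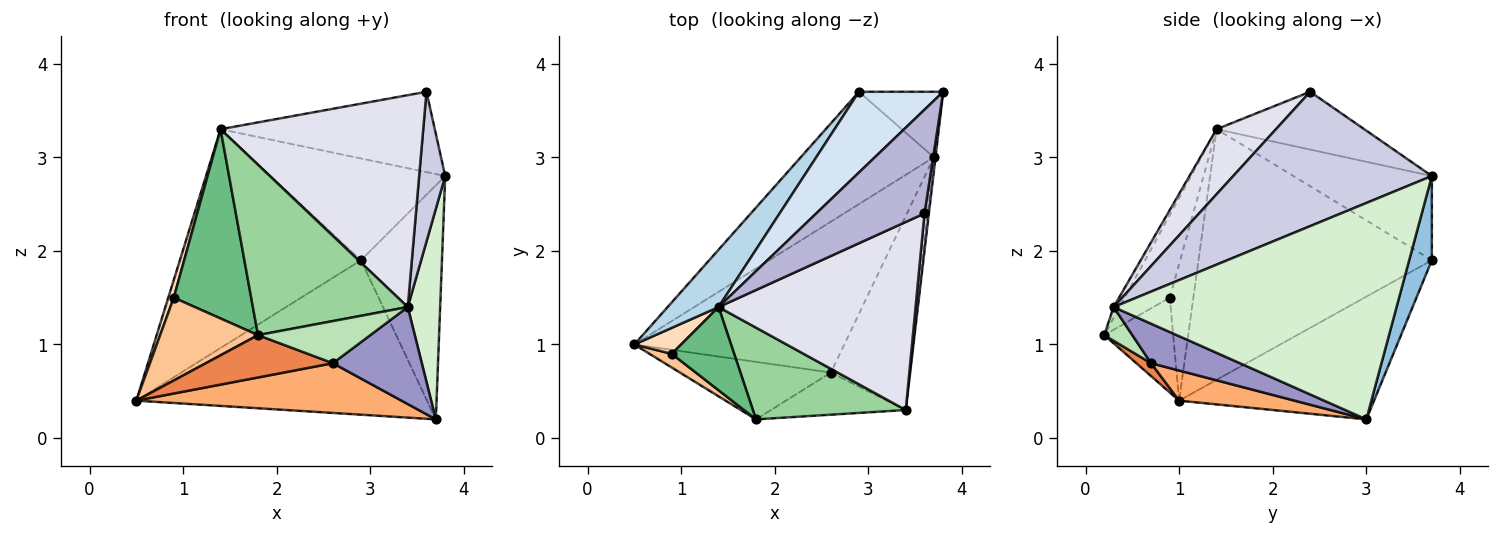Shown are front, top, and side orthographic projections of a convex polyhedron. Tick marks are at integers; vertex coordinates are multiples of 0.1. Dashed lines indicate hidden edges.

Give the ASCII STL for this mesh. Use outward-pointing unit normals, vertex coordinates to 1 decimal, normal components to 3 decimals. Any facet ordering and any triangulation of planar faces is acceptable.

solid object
 facet normal -0.477 0.711 -0.517
  outer loop
   vertex 2.9 3.7 1.9
   vertex 3.7 3.0 0.2
   vertex 0.5 1.0 0.4
  endloop
 endfacet
 facet normal 0.260 0.930 -0.260
  outer loop
   vertex 2.9 3.7 1.9
   vertex 3.8 3.7 2.8
   vertex 3.7 3.0 0.2
  endloop
 endfacet
 facet normal -0.780 0.605 0.159
  outer loop
   vertex 2.9 3.7 1.9
   vertex 0.5 1.0 0.4
   vertex 1.4 1.4 3.3
  endloop
 endfacet
 facet normal -0.528 0.665 0.528
  outer loop
   vertex 2.9 3.7 1.9
   vertex 1.4 1.4 3.3
   vertex 3.8 3.7 2.8
  endloop
 endfacet
 facet normal 0.069 -0.592 -0.803
  outer loop
   vertex 2.6 0.7 0.8
   vertex 1.8 0.2 1.1
   vertex 0.5 1.0 0.4
  endloop
 endfacet
 facet normal 0.135 -0.310 -0.941
  outer loop
   vertex 2.6 0.7 0.8
   vertex 0.5 1.0 0.4
   vertex 3.7 3.0 0.2
  endloop
 endfacet
 facet normal -0.571 -0.810 0.134
  outer loop
   vertex 0.9 0.9 1.5
   vertex 0.5 1.0 0.4
   vertex 1.8 0.2 1.1
  endloop
 endfacet
 facet normal -0.924 -0.215 0.316
  outer loop
   vertex 0.9 0.9 1.5
   vertex 1.4 1.4 3.3
   vertex 0.5 1.0 0.4
  endloop
 endfacet
 facet normal -0.470 -0.808 0.355
  outer loop
   vertex 0.9 0.9 1.5
   vertex 1.8 0.2 1.1
   vertex 1.4 1.4 3.3
  endloop
 endfacet
 facet normal -0.034 -0.880 0.474
  outer loop
   vertex 3.4 0.3 1.4
   vertex 1.4 1.4 3.3
   vertex 1.8 0.2 1.1
  endloop
 endfacet
 facet normal 0.174 -0.696 -0.696
  outer loop
   vertex 3.4 0.3 1.4
   vertex 1.8 0.2 1.1
   vertex 2.6 0.7 0.8
  endloop
 endfacet
 facet normal 0.993 -0.114 -0.008
  outer loop
   vertex 3.4 0.3 1.4
   vertex 3.7 3.0 0.2
   vertex 3.8 3.7 2.8
  endloop
 endfacet
 facet normal 0.408 -0.408 -0.816
  outer loop
   vertex 3.4 0.3 1.4
   vertex 2.6 0.7 0.8
   vertex 3.7 3.0 0.2
  endloop
 endfacet
 facet normal -0.389 0.564 0.728
  outer loop
   vertex 3.6 2.4 3.7
   vertex 3.8 3.7 2.8
   vertex 1.4 1.4 3.3
  endloop
 endfacet
 facet normal 0.991 -0.130 0.032
  outer loop
   vertex 3.6 2.4 3.7
   vertex 3.4 0.3 1.4
   vertex 3.8 3.7 2.8
  endloop
 endfacet
 facet normal 0.214 -0.731 0.648
  outer loop
   vertex 3.6 2.4 3.7
   vertex 1.4 1.4 3.3
   vertex 3.4 0.3 1.4
  endloop
 endfacet
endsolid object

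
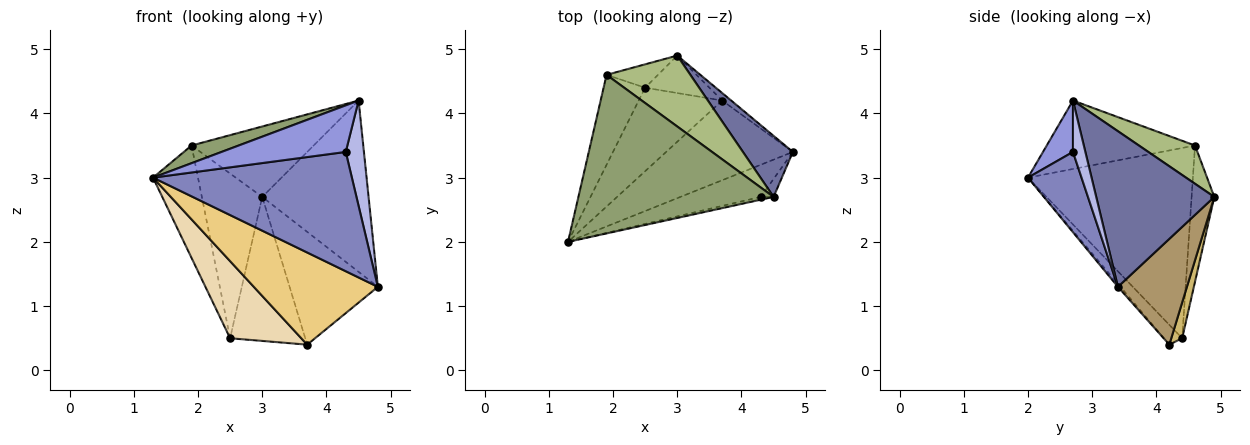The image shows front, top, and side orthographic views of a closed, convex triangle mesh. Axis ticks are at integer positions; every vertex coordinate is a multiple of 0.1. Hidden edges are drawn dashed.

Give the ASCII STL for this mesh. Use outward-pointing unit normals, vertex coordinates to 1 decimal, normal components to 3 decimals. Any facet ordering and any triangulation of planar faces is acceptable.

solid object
 facet normal 0.723 0.651 0.232
  outer loop
   vertex 4.5 2.7 4.2
   vertex 4.8 3.4 1.3
   vertex 3.0 4.9 2.7
  endloop
 endfacet
 facet normal 0.252 -0.935 -0.252
  outer loop
   vertex 4.3 2.7 3.4
   vertex 1.3 2.0 3.0
   vertex 4.8 3.4 1.3
  endloop
 endfacet
 facet normal 0.234 -0.970 -0.059
  outer loop
   vertex 4.3 2.7 3.4
   vertex 4.5 2.7 4.2
   vertex 1.3 2.0 3.0
  endloop
 endfacet
 facet normal 0.558 -0.818 -0.140
  outer loop
   vertex 4.3 2.7 3.4
   vertex 4.8 3.4 1.3
   vertex 4.5 2.7 4.2
  endloop
 endfacet
 facet normal -0.329 -0.105 0.939
  outer loop
   vertex 1.9 4.6 3.5
   vertex 1.3 2.0 3.0
   vertex 4.5 2.7 4.2
  endloop
 endfacet
 facet normal 0.308 0.670 0.675
  outer loop
   vertex 1.9 4.6 3.5
   vertex 4.5 2.7 4.2
   vertex 3.0 4.9 2.7
  endloop
 endfacet
 facet normal -0.944 0.257 -0.206
  outer loop
   vertex 1.9 4.6 3.5
   vertex 2.5 4.4 0.5
   vertex 1.3 2.0 3.0
  endloop
 endfacet
 facet normal -0.349 0.928 -0.132
  outer loop
   vertex 1.9 4.6 3.5
   vertex 3.0 4.9 2.7
   vertex 2.5 4.4 0.5
  endloop
 endfacet
 facet normal 0.615 0.787 -0.052
  outer loop
   vertex 3.7 4.2 0.4
   vertex 3.0 4.9 2.7
   vertex 4.8 3.4 1.3
  endloop
 endfacet
 facet normal 0.139 0.958 -0.249
  outer loop
   vertex 3.7 4.2 0.4
   vertex 2.5 4.4 0.5
   vertex 3.0 4.9 2.7
  endloop
 endfacet
 facet normal -0.015 -0.756 -0.654
  outer loop
   vertex 3.7 4.2 0.4
   vertex 4.8 3.4 1.3
   vertex 1.3 2.0 3.0
  endloop
 endfacet
 facet normal -0.172 -0.668 -0.724
  outer loop
   vertex 3.7 4.2 0.4
   vertex 1.3 2.0 3.0
   vertex 2.5 4.4 0.5
  endloop
 endfacet
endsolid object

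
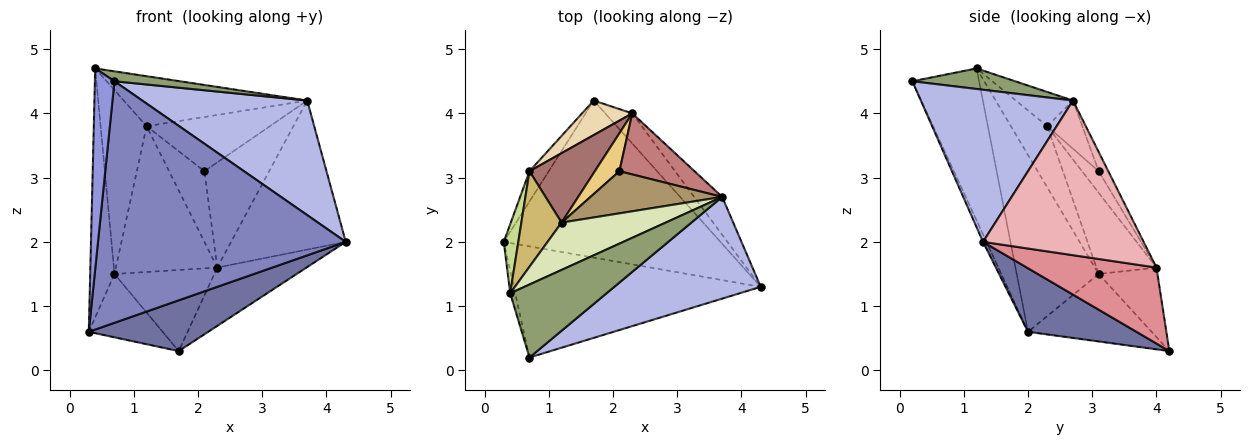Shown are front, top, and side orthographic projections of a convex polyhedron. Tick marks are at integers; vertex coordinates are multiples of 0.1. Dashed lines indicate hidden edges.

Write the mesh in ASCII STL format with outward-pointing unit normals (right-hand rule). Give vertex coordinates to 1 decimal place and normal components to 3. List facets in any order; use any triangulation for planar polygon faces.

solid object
 facet normal 0.269 -0.296 -0.917
  outer loop
   vertex 1.7 4.2 0.3
   vertex 4.3 1.3 2.0
   vertex 0.3 2.0 0.6
  endloop
 endfacet
 facet normal -0.013 -0.908 -0.418
  outer loop
   vertex 0.7 0.2 4.5
   vertex 0.3 2.0 0.6
   vertex 4.3 1.3 2.0
  endloop
 endfacet
 facet normal -0.959 -0.281 -0.032
  outer loop
   vertex 0.7 0.2 4.5
   vertex 0.4 1.2 4.7
   vertex 0.3 2.0 0.6
  endloop
 endfacet
 facet normal 0.568 -0.616 0.547
  outer loop
   vertex 0.7 0.2 4.5
   vertex 4.3 1.3 2.0
   vertex 3.7 2.7 4.2
  endloop
 endfacet
 facet normal 0.207 -0.132 0.969
  outer loop
   vertex 0.7 0.2 4.5
   vertex 3.7 2.7 4.2
   vertex 0.4 1.2 4.7
  endloop
 endfacet
 facet normal -0.834 0.498 -0.238
  outer loop
   vertex 0.7 3.1 1.5
   vertex 1.7 4.2 0.3
   vertex 0.3 2.0 0.6
  endloop
 endfacet
 facet normal -0.956 0.283 0.079
  outer loop
   vertex 0.7 3.1 1.5
   vertex 0.3 2.0 0.6
   vertex 0.4 1.2 4.7
  endloop
 endfacet
 facet normal -0.221 0.709 0.670
  outer loop
   vertex 1.2 2.3 3.8
   vertex 0.4 1.2 4.7
   vertex 3.7 2.7 4.2
  endloop
 endfacet
 facet normal -0.219 0.770 0.599
  outer loop
   vertex 1.2 2.3 3.8
   vertex 3.7 2.7 4.2
   vertex 2.1 3.1 3.1
  endloop
 endfacet
 facet normal -0.574 0.726 0.378
  outer loop
   vertex 1.2 2.3 3.8
   vertex 0.7 3.1 1.5
   vertex 0.4 1.2 4.7
  endloop
 endfacet
 facet normal -0.383 0.814 0.437
  outer loop
   vertex 2.3 4.0 1.6
   vertex 1.2 2.3 3.8
   vertex 2.1 3.1 3.1
  endloop
 endfacet
 facet normal -0.477 0.809 0.344
  outer loop
   vertex 2.3 4.0 1.6
   vertex 1.7 4.2 0.3
   vertex 0.7 3.1 1.5
  endloop
 endfacet
 facet normal -0.472 0.796 0.379
  outer loop
   vertex 2.3 4.0 1.6
   vertex 0.7 3.1 1.5
   vertex 1.2 2.3 3.8
  endloop
 endfacet
 facet normal -0.128 0.858 0.498
  outer loop
   vertex 2.3 4.0 1.6
   vertex 2.1 3.1 3.1
   vertex 3.7 2.7 4.2
  endloop
 endfacet
 facet normal 0.791 0.544 -0.281
  outer loop
   vertex 2.3 4.0 1.6
   vertex 4.3 1.3 2.0
   vertex 1.7 4.2 0.3
  endloop
 endfacet
 facet normal 0.805 0.575 -0.146
  outer loop
   vertex 2.3 4.0 1.6
   vertex 3.7 2.7 4.2
   vertex 4.3 1.3 2.0
  endloop
 endfacet
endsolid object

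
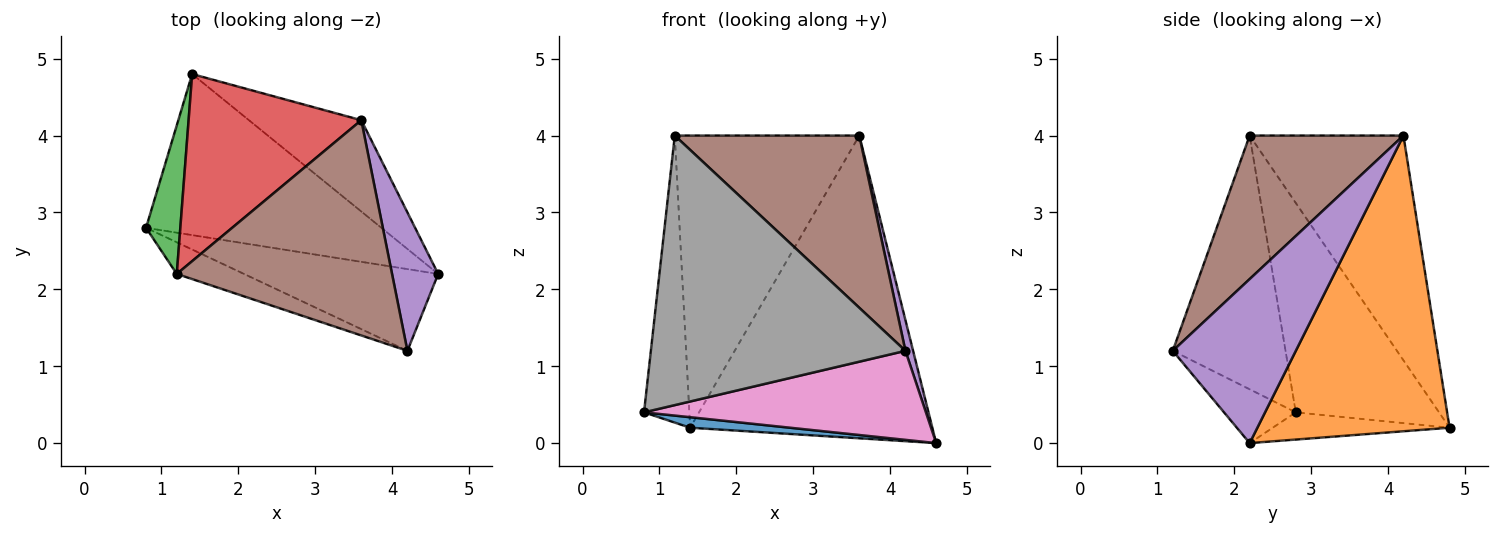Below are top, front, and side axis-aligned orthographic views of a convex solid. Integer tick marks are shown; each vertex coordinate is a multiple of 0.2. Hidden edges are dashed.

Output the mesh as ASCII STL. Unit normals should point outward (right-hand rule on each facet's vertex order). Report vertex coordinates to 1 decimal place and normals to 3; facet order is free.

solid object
 facet normal -0.115 -0.065 -0.991
  outer loop
   vertex 1.4 4.8 0.2
   vertex 4.6 2.2 0.0
   vertex 0.8 2.8 0.4
  endloop
 endfacet
 facet normal 0.605 0.762 -0.230
  outer loop
   vertex 3.6 4.2 4.0
   vertex 4.6 2.2 0.0
   vertex 1.4 4.8 0.2
  endloop
 endfacet
 facet normal -0.942 0.298 0.154
  outer loop
   vertex 1.2 2.2 4.0
   vertex 1.4 4.8 0.2
   vertex 0.8 2.8 0.4
  endloop
 endfacet
 facet normal -0.574 0.689 0.441
  outer loop
   vertex 1.2 2.2 4.0
   vertex 3.6 4.2 4.0
   vertex 1.4 4.8 0.2
  endloop
 endfacet
 facet normal 0.961 -0.060 0.270
  outer loop
   vertex 4.2 1.2 1.2
   vertex 4.6 2.2 0.0
   vertex 3.6 4.2 4.0
  endloop
 endfacet
 facet normal 0.462 -0.554 0.693
  outer loop
   vertex 4.2 1.2 1.2
   vertex 3.6 4.2 4.0
   vertex 1.2 2.2 4.0
  endloop
 endfacet
 facet normal -0.184 -0.724 -0.665
  outer loop
   vertex 4.2 1.2 1.2
   vertex 0.8 2.8 0.4
   vertex 4.6 2.2 0.0
  endloop
 endfacet
 facet normal -0.403 -0.909 -0.107
  outer loop
   vertex 4.2 1.2 1.2
   vertex 1.2 2.2 4.0
   vertex 0.8 2.8 0.4
  endloop
 endfacet
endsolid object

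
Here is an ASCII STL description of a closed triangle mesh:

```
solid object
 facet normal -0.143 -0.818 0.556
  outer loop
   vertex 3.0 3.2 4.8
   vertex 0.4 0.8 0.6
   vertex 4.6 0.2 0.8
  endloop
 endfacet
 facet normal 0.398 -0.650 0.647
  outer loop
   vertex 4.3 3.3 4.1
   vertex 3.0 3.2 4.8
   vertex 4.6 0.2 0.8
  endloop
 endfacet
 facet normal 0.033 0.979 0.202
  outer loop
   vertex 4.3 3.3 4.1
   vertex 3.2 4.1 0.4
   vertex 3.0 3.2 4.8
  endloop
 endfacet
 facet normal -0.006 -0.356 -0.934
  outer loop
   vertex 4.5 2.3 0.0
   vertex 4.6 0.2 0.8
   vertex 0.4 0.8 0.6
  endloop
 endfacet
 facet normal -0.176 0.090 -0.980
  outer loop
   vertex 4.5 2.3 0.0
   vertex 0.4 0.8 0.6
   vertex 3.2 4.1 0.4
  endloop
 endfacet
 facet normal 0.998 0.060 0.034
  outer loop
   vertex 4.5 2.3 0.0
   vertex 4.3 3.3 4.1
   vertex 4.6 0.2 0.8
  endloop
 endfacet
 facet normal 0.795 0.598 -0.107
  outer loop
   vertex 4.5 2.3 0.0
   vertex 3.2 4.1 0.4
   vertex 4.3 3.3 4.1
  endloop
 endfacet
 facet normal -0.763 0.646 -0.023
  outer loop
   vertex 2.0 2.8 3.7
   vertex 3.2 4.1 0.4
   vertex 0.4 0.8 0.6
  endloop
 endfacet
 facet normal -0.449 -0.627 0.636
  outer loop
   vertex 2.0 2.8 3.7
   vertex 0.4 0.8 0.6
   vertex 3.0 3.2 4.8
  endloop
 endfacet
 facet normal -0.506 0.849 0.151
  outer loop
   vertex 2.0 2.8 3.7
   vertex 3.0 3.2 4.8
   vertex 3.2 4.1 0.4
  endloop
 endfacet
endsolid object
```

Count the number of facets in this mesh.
10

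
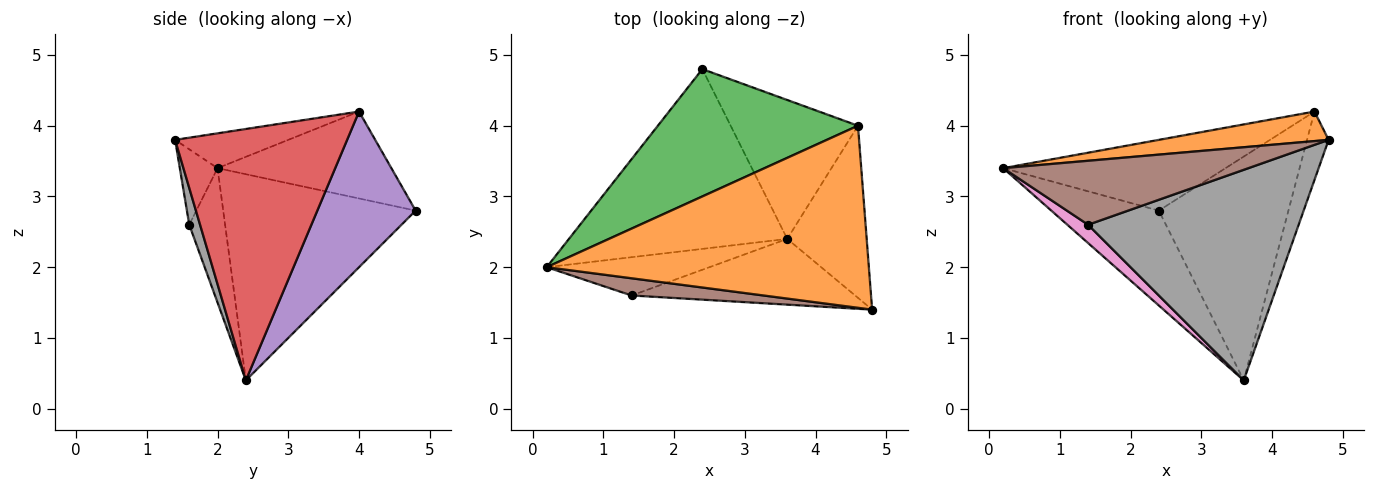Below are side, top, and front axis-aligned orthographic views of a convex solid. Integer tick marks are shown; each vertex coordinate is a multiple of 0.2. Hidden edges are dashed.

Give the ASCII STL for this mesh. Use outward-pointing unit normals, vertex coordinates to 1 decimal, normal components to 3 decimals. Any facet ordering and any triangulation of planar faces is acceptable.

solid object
 facet normal -0.641 0.358 -0.679
  outer loop
   vertex 3.6 2.4 0.4
   vertex 0.2 2.0 3.4
   vertex 2.4 4.8 2.8
  endloop
 endfacet
 facet normal -0.106 -0.159 0.982
  outer loop
   vertex 4.6 4.0 4.2
   vertex 0.2 2.0 3.4
   vertex 4.8 1.4 3.8
  endloop
 endfacet
 facet normal -0.355 0.454 0.817
  outer loop
   vertex 4.6 4.0 4.2
   vertex 2.4 4.8 2.8
   vertex 0.2 2.0 3.4
  endloop
 endfacet
 facet normal 0.947 0.119 -0.299
  outer loop
   vertex 4.6 4.0 4.2
   vertex 4.8 1.4 3.8
   vertex 3.6 2.4 0.4
  endloop
 endfacet
 facet normal 0.542 0.714 -0.443
  outer loop
   vertex 4.6 4.0 4.2
   vertex 3.6 2.4 0.4
   vertex 2.4 4.8 2.8
  endloop
 endfacet
 facet normal -0.147 -0.955 0.257
  outer loop
   vertex 1.4 1.6 2.6
   vertex 4.8 1.4 3.8
   vertex 0.2 2.0 3.4
  endloop
 endfacet
 facet normal -0.598 -0.346 -0.723
  outer loop
   vertex 1.4 1.6 2.6
   vertex 0.2 2.0 3.4
   vertex 3.6 2.4 0.4
  endloop
 endfacet
 facet normal 0.049 -0.953 -0.298
  outer loop
   vertex 1.4 1.6 2.6
   vertex 3.6 2.4 0.4
   vertex 4.8 1.4 3.8
  endloop
 endfacet
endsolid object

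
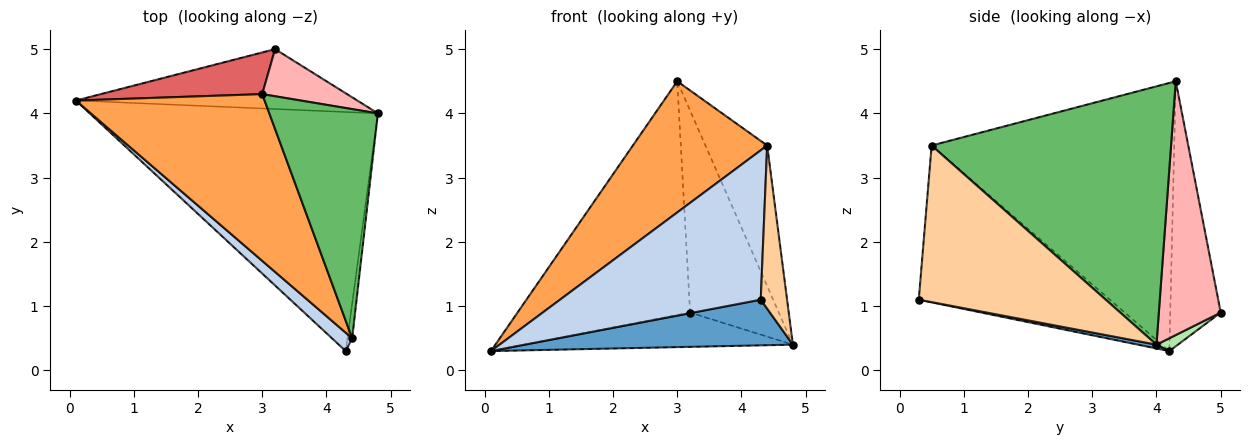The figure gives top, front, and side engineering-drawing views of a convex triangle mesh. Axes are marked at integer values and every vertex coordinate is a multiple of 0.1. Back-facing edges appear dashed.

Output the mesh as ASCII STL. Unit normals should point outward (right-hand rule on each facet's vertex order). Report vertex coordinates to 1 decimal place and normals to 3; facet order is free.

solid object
 facet normal 0.013 -0.188 -0.982
  outer loop
   vertex 4.3 0.3 1.1
   vertex 0.1 4.2 0.3
   vertex 4.8 4.0 0.4
  endloop
 endfacet
 facet normal -0.687 -0.721 0.089
  outer loop
   vertex 4.4 0.5 3.5
   vertex 0.1 4.2 0.3
   vertex 4.3 0.3 1.1
  endloop
 endfacet
 facet normal -0.745 -0.412 0.524
  outer loop
   vertex 4.4 0.5 3.5
   vertex 3.0 4.3 4.5
   vertex 0.1 4.2 0.3
  endloop
 endfacet
 facet normal 0.990 -0.139 -0.030
  outer loop
   vertex 4.4 0.5 3.5
   vertex 4.3 0.3 1.1
   vertex 4.8 4.0 0.4
  endloop
 endfacet
 facet normal 0.897 0.231 0.377
  outer loop
   vertex 4.4 0.5 3.5
   vertex 4.8 4.0 0.4
   vertex 3.0 4.3 4.5
  endloop
 endfacet
 facet normal 0.040 0.497 -0.867
  outer loop
   vertex 3.2 5.0 0.9
   vertex 4.8 4.0 0.4
   vertex 0.1 4.2 0.3
  endloop
 endfacet
 facet normal -0.277 0.946 0.169
  outer loop
   vertex 3.2 5.0 0.9
   vertex 0.1 4.2 0.3
   vertex 3.0 4.3 4.5
  endloop
 endfacet
 facet normal 0.562 0.805 0.188
  outer loop
   vertex 3.2 5.0 0.9
   vertex 3.0 4.3 4.5
   vertex 4.8 4.0 0.4
  endloop
 endfacet
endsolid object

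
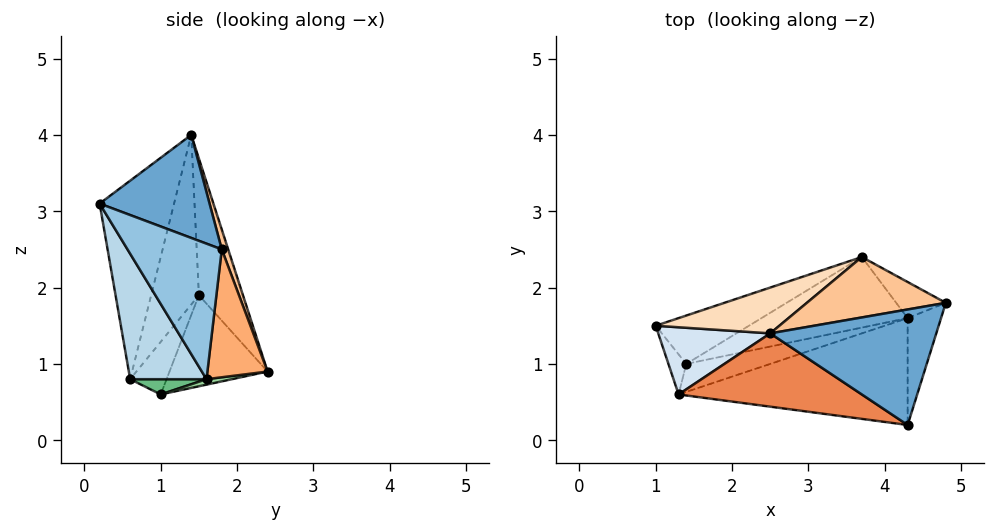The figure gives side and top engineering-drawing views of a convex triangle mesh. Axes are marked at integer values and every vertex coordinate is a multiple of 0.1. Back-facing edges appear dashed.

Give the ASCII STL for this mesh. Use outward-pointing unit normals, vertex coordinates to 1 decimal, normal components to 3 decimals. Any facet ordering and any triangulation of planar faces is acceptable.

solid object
 facet normal 0.521 0.152 0.840
  outer loop
   vertex 2.5 1.4 4.0
   vertex 4.3 0.2 3.1
   vertex 4.8 1.8 2.5
  endloop
 endfacet
 facet normal 0.904 -0.366 -0.223
  outer loop
   vertex 4.3 1.6 0.8
   vertex 4.8 1.8 2.5
   vertex 4.3 0.2 3.1
  endloop
 endfacet
 facet normal 0.274 -0.822 -0.500
  outer loop
   vertex 1.3 0.6 0.8
   vertex 4.3 1.6 0.8
   vertex 4.3 0.2 3.1
  endloop
 endfacet
 facet normal -0.605 -0.689 0.399
  outer loop
   vertex 1.3 0.6 0.8
   vertex 2.5 1.4 4.0
   vertex 1.0 1.5 1.9
  endloop
 endfacet
 facet normal -0.388 -0.850 0.358
  outer loop
   vertex 1.3 0.6 0.8
   vertex 4.3 0.2 3.1
   vertex 2.5 1.4 4.0
  endloop
 endfacet
 facet normal 0.748 0.597 -0.290
  outer loop
   vertex 3.7 2.4 0.9
   vertex 4.8 1.8 2.5
   vertex 4.3 1.6 0.8
  endloop
 endfacet
 facet normal 0.046 0.945 0.323
  outer loop
   vertex 3.7 2.4 0.9
   vertex 2.5 1.4 4.0
   vertex 4.8 1.8 2.5
  endloop
 endfacet
 facet normal -0.237 0.948 0.214
  outer loop
   vertex 3.7 2.4 0.9
   vertex 1.0 1.5 1.9
   vertex 2.5 1.4 4.0
  endloop
 endfacet
 facet normal 0.158 -0.473 -0.867
  outer loop
   vertex 1.4 1.0 0.6
   vertex 4.3 1.6 0.8
   vertex 1.3 0.6 0.8
  endloop
 endfacet
 facet normal 0.037 0.151 -0.988
  outer loop
   vertex 1.4 1.0 0.6
   vertex 3.7 2.4 0.9
   vertex 4.3 1.6 0.8
  endloop
 endfacet
 facet normal -0.944 0.076 -0.320
  outer loop
   vertex 1.4 1.0 0.6
   vertex 1.3 0.6 0.8
   vertex 1.0 1.5 1.9
  endloop
 endfacet
 facet normal -0.426 0.793 -0.436
  outer loop
   vertex 1.4 1.0 0.6
   vertex 1.0 1.5 1.9
   vertex 3.7 2.4 0.9
  endloop
 endfacet
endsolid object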